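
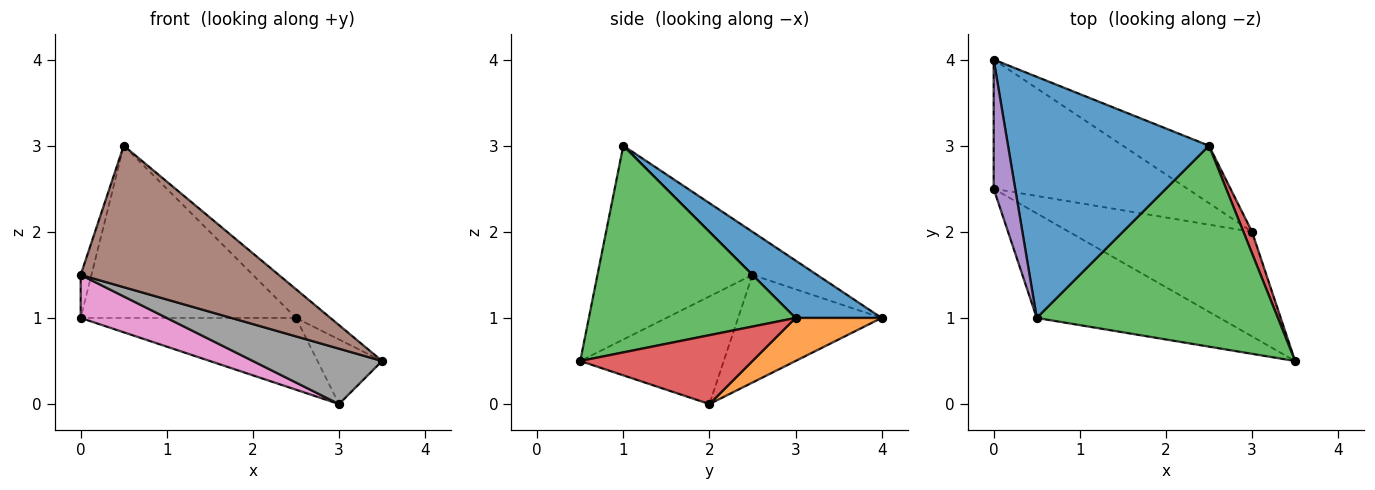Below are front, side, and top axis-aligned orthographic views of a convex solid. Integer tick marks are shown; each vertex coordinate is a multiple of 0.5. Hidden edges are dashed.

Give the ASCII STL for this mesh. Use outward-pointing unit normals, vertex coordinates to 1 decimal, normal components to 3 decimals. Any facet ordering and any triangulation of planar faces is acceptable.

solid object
 facet normal 0.226 0.566 0.793
  outer loop
   vertex 2.5 3.0 1.0
   vertex 0.0 4.0 1.0
   vertex 0.5 1.0 3.0
  endloop
 endfacet
 facet normal 0.298 0.745 -0.596
  outer loop
   vertex 2.5 3.0 1.0
   vertex 3.0 2.0 0.0
   vertex 0.0 4.0 1.0
  endloop
 endfacet
 facet normal 0.647 0.108 0.755
  outer loop
   vertex 2.5 3.0 1.0
   vertex 0.5 1.0 3.0
   vertex 3.5 0.5 0.5
  endloop
 endfacet
 facet normal 0.930 0.349 0.116
  outer loop
   vertex 2.5 3.0 1.0
   vertex 3.5 0.5 0.5
   vertex 3.0 2.0 0.0
  endloop
 endfacet
 facet normal -0.885 0.147 0.442
  outer loop
   vertex 0.0 2.5 1.5
   vertex 0.5 1.0 3.0
   vertex 0.0 4.0 1.0
  endloop
 endfacet
 facet normal -0.533 -0.681 -0.503
  outer loop
   vertex 0.0 2.5 1.5
   vertex 3.5 0.5 0.5
   vertex 0.5 1.0 3.0
  endloop
 endfacet
 facet normal -0.466 -0.280 -0.839
  outer loop
   vertex 0.0 2.5 1.5
   vertex 0.0 4.0 1.0
   vertex 3.0 2.0 0.0
  endloop
 endfacet
 facet normal -0.461 -0.415 -0.784
  outer loop
   vertex 0.0 2.5 1.5
   vertex 3.0 2.0 0.0
   vertex 3.5 0.5 0.5
  endloop
 endfacet
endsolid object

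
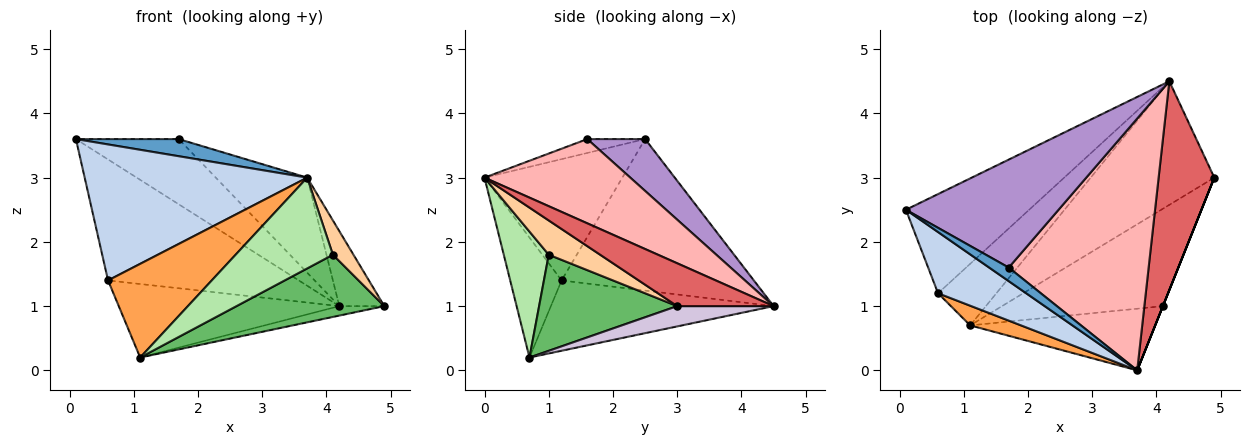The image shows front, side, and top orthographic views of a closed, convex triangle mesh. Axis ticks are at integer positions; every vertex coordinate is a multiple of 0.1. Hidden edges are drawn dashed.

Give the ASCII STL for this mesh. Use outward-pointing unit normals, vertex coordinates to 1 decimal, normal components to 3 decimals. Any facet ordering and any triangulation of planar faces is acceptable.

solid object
 facet normal -0.404 -0.717 0.568
  outer loop
   vertex 1.7 1.6 3.6
   vertex 0.1 2.5 3.6
   vertex 3.7 0.0 3.0
  endloop
 endfacet
 facet normal -0.492 -0.794 0.357
  outer loop
   vertex 0.6 1.2 1.4
   vertex 3.7 0.0 3.0
   vertex 0.1 2.5 3.6
  endloop
 endfacet
 facet normal -0.436 -0.881 0.185
  outer loop
   vertex 0.6 1.2 1.4
   vertex 1.1 0.7 0.2
   vertex 3.7 0.0 3.0
  endloop
 endfacet
 facet normal 0.928 -0.371 0.000
  outer loop
   vertex 4.1 1.0 1.8
   vertex 4.9 3.0 1.0
   vertex 3.7 0.0 3.0
  endloop
 endfacet
 facet normal 0.450 -0.481 -0.753
  outer loop
   vertex 4.1 1.0 1.8
   vertex 1.1 0.7 0.2
   vertex 4.9 3.0 1.0
  endloop
 endfacet
 facet normal 0.357 -0.773 -0.525
  outer loop
   vertex 4.1 1.0 1.8
   vertex 3.7 0.0 3.0
   vertex 1.1 0.7 0.2
  endloop
 endfacet
 facet normal 0.586 0.274 0.762
  outer loop
   vertex 4.2 4.5 1.0
   vertex 3.7 0.0 3.0
   vertex 4.9 3.0 1.0
  endloop
 endfacet
 facet normal 0.491 0.308 0.815
  outer loop
   vertex 4.2 4.5 1.0
   vertex 1.7 1.6 3.6
   vertex 3.7 0.0 3.0
  endloop
 endfacet
 facet normal 0.279 0.496 0.822
  outer loop
   vertex 4.2 4.5 1.0
   vertex 0.1 2.5 3.6
   vertex 1.7 1.6 3.6
  endloop
 endfacet
 facet normal 0.162 0.075 -0.984
  outer loop
   vertex 4.2 4.5 1.0
   vertex 4.9 3.0 1.0
   vertex 1.1 0.7 0.2
  endloop
 endfacet
 facet normal -0.615 0.610 -0.500
  outer loop
   vertex 4.2 4.5 1.0
   vertex 0.6 1.2 1.4
   vertex 0.1 2.5 3.6
  endloop
 endfacet
 facet normal -0.612 0.606 -0.508
  outer loop
   vertex 4.2 4.5 1.0
   vertex 1.1 0.7 0.2
   vertex 0.6 1.2 1.4
  endloop
 endfacet
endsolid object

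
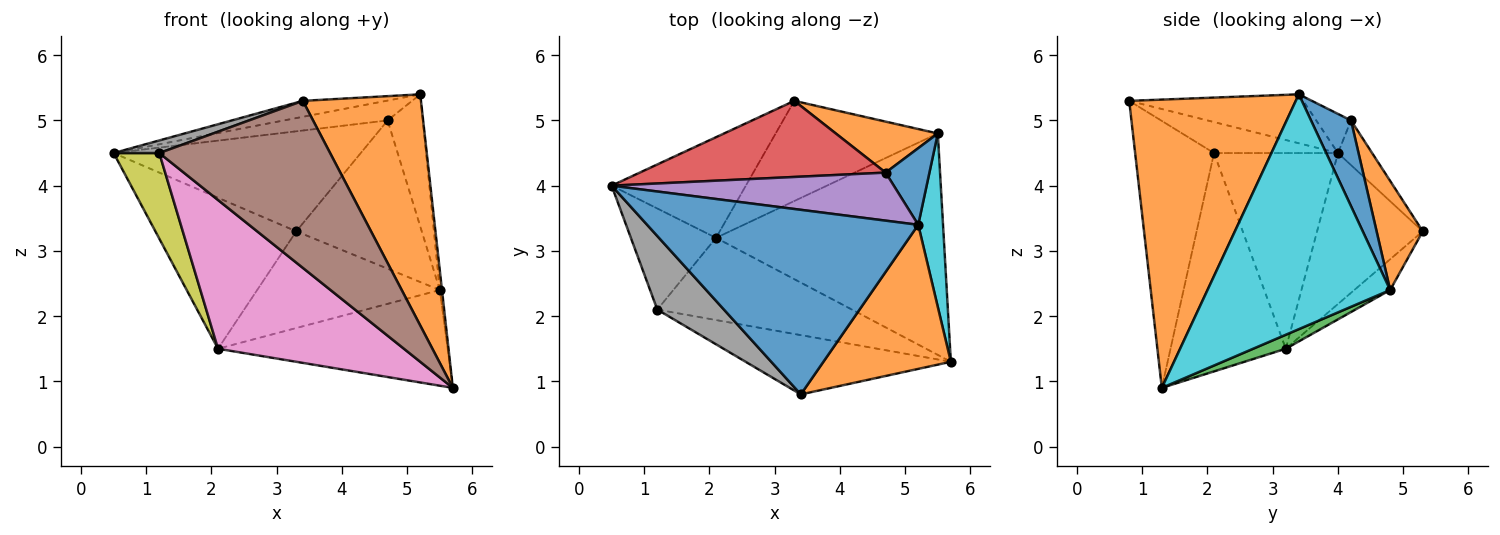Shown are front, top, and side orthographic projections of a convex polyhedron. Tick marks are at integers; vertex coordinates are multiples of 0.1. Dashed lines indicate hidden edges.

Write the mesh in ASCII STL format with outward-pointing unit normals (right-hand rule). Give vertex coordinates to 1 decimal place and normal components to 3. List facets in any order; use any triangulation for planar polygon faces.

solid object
 facet normal -0.177 0.085 0.981
  outer loop
   vertex 3.4 0.8 5.3
   vertex 5.2 3.4 5.4
   vertex 0.5 4.0 4.5
  endloop
 endfacet
 facet normal 0.767 -0.544 0.339
  outer loop
   vertex 3.4 0.8 5.3
   vertex 5.7 1.3 0.9
   vertex 5.2 3.4 5.4
  endloop
 endfacet
 facet normal -0.529 0.706 -0.471
  outer loop
   vertex 2.1 3.2 1.5
   vertex 0.5 4.0 4.5
   vertex 3.3 5.3 3.3
  endloop
 endfacet
 facet normal -0.109 0.791 0.602
  outer loop
   vertex 4.7 4.2 5.0
   vertex 3.3 5.3 3.3
   vertex 0.5 4.0 4.5
  endloop
 endfacet
 facet normal -0.127 0.379 0.917
  outer loop
   vertex 4.7 4.2 5.0
   vertex 0.5 4.0 4.5
   vertex 5.2 3.4 5.4
  endloop
 endfacet
 facet normal -0.399 -0.864 -0.307
  outer loop
   vertex 1.2 2.1 4.5
   vertex 5.7 1.3 0.9
   vertex 3.4 0.8 5.3
  endloop
 endfacet
 facet normal -0.477 -0.769 -0.425
  outer loop
   vertex 1.2 2.1 4.5
   vertex 2.1 3.2 1.5
   vertex 5.7 1.3 0.9
  endloop
 endfacet
 facet normal -0.417 -0.153 0.896
  outer loop
   vertex 1.2 2.1 4.5
   vertex 3.4 0.8 5.3
   vertex 0.5 4.0 4.5
  endloop
 endfacet
 facet normal -0.869 -0.320 -0.378
  outer loop
   vertex 1.2 2.1 4.5
   vertex 0.5 4.0 4.5
   vertex 2.1 3.2 1.5
  endloop
 endfacet
 facet normal 0.994 0.012 0.105
  outer loop
   vertex 5.5 4.8 2.4
   vertex 5.2 3.4 5.4
   vertex 5.7 1.3 0.9
  endloop
 endfacet
 facet normal 0.701 0.617 0.358
  outer loop
   vertex 5.5 4.8 2.4
   vertex 4.7 4.2 5.0
   vertex 5.2 3.4 5.4
  endloop
 endfacet
 facet normal 0.329 0.893 0.307
  outer loop
   vertex 5.5 4.8 2.4
   vertex 3.3 5.3 3.3
   vertex 4.7 4.2 5.0
  endloop
 endfacet
 facet normal 0.056 0.396 -0.917
  outer loop
   vertex 5.5 4.8 2.4
   vertex 5.7 1.3 0.9
   vertex 2.1 3.2 1.5
  endloop
 endfacet
 facet normal -0.135 0.688 -0.713
  outer loop
   vertex 5.5 4.8 2.4
   vertex 2.1 3.2 1.5
   vertex 3.3 5.3 3.3
  endloop
 endfacet
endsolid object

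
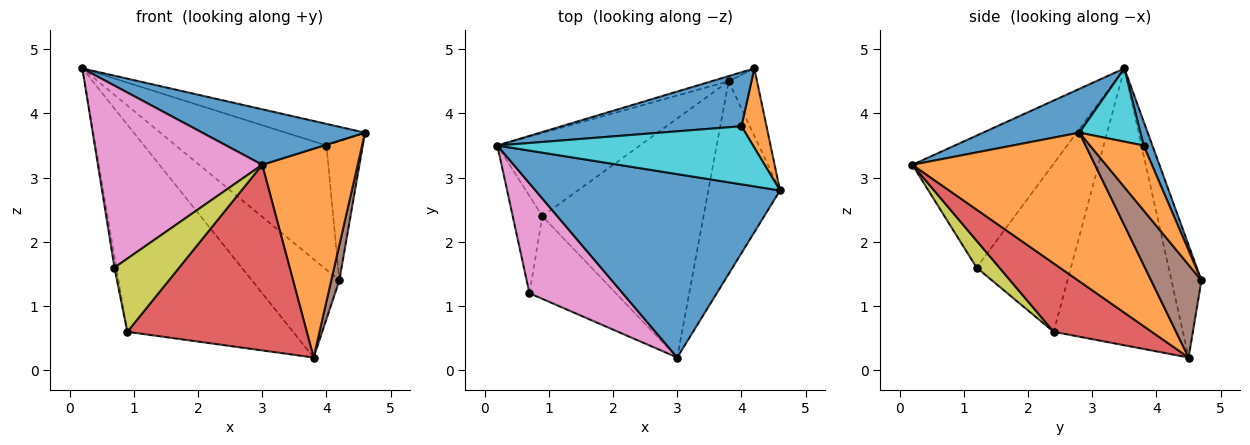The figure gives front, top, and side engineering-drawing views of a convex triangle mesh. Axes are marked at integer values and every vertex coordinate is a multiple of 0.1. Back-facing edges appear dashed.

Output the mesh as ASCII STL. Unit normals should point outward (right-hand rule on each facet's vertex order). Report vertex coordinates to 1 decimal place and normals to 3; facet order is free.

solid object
 facet normal 0.169 -0.285 0.943
  outer loop
   vertex 3.0 0.2 3.2
   vertex 4.6 2.8 3.7
   vertex 0.2 3.5 4.7
  endloop
 endfacet
 facet normal 0.815 -0.426 -0.393
  outer loop
   vertex 3.8 4.5 0.2
   vertex 4.6 2.8 3.7
   vertex 3.0 0.2 3.2
  endloop
 endfacet
 facet normal -0.586 0.752 -0.302
  outer loop
   vertex 0.9 2.4 0.6
   vertex 0.2 3.5 4.7
   vertex 3.8 4.5 0.2
  endloop
 endfacet
 facet normal 0.318 -0.582 -0.749
  outer loop
   vertex 0.9 2.4 0.6
   vertex 3.8 4.5 0.2
   vertex 3.0 0.2 3.2
  endloop
 endfacet
 facet normal -0.324 0.945 -0.049
  outer loop
   vertex 4.2 4.7 1.4
   vertex 3.8 4.5 0.2
   vertex 0.2 3.5 4.7
  endloop
 endfacet
 facet normal 0.945 -0.152 -0.290
  outer loop
   vertex 4.2 4.7 1.4
   vertex 4.6 2.8 3.7
   vertex 3.8 4.5 0.2
  endloop
 endfacet
 facet normal -0.591 -0.691 0.417
  outer loop
   vertex 0.7 1.2 1.6
   vertex 3.0 0.2 3.2
   vertex 0.2 3.5 4.7
  endloop
 endfacet
 facet normal -0.985 0.020 -0.173
  outer loop
   vertex 0.7 1.2 1.6
   vertex 0.2 3.5 4.7
   vertex 0.9 2.4 0.6
  endloop
 endfacet
 facet normal 0.227 -0.646 -0.729
  outer loop
   vertex 0.7 1.2 1.6
   vertex 0.9 2.4 0.6
   vertex 3.0 0.2 3.2
  endloop
 endfacet
 facet normal 0.259 0.337 0.905
  outer loop
   vertex 4.0 3.8 3.5
   vertex 0.2 3.5 4.7
   vertex 4.6 2.8 3.7
  endloop
 endfacet
 facet normal 0.053 0.916 0.398
  outer loop
   vertex 4.0 3.8 3.5
   vertex 4.2 4.7 1.4
   vertex 0.2 3.5 4.7
  endloop
 endfacet
 facet normal 0.789 0.534 0.304
  outer loop
   vertex 4.0 3.8 3.5
   vertex 4.6 2.8 3.7
   vertex 4.2 4.7 1.4
  endloop
 endfacet
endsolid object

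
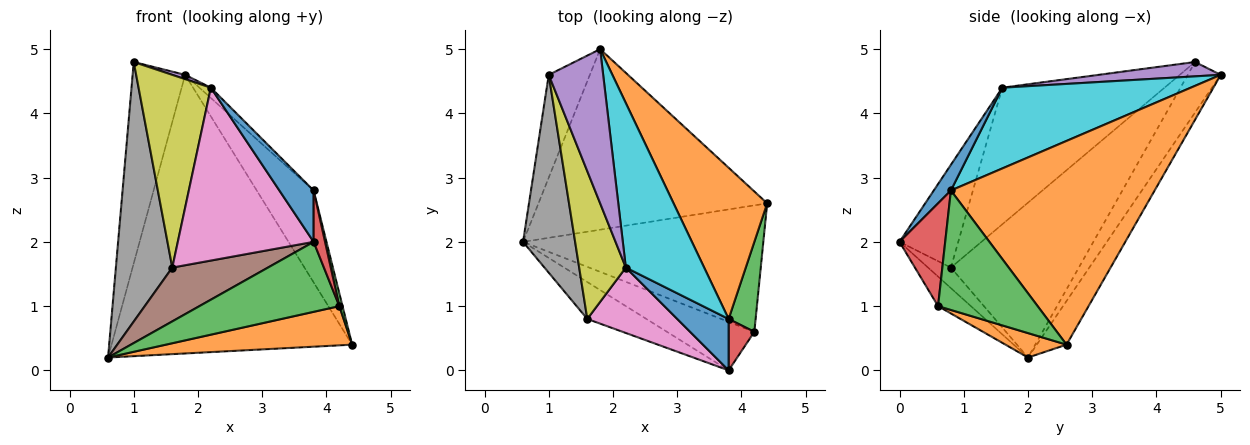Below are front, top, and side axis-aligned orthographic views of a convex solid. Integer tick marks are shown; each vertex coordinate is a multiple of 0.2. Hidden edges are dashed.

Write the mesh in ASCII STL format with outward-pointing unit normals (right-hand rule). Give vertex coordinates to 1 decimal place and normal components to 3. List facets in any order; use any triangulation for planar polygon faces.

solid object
 facet normal -0.103 0.835 -0.541
  outer loop
   vertex 1.8 5.0 4.6
   vertex 4.4 2.6 0.4
   vertex 0.6 2.0 0.2
  endloop
 endfacet
 facet normal 0.097 -0.295 -0.951
  outer loop
   vertex 4.2 0.6 1.0
   vertex 0.6 2.0 0.2
   vertex 4.4 2.6 0.4
  endloop
 endfacet
 facet normal -0.189 -0.807 -0.560
  outer loop
   vertex 4.2 0.6 1.0
   vertex 3.8 0.0 2.0
   vertex 0.6 2.0 0.2
  endloop
 endfacet
 facet normal -0.488 0.777 -0.397
  outer loop
   vertex 1.0 4.6 4.8
   vertex 1.8 5.0 4.6
   vertex 0.6 2.0 0.2
  endloop
 endfacet
 facet normal 0.255 -0.027 0.967
  outer loop
   vertex 1.0 4.6 4.8
   vertex 2.2 1.6 4.4
   vertex 1.8 5.0 4.6
  endloop
 endfacet
 facet normal -0.193 -0.809 -0.555
  outer loop
   vertex 1.6 0.8 1.6
   vertex 0.6 2.0 0.2
   vertex 3.8 0.0 2.0
  endloop
 endfacet
 facet normal -0.375 -0.867 0.328
  outer loop
   vertex 1.6 0.8 1.6
   vertex 3.8 0.0 2.0
   vertex 2.2 1.6 4.4
  endloop
 endfacet
 facet normal -0.875 -0.386 0.294
  outer loop
   vertex 1.6 0.8 1.6
   vertex 1.0 4.6 4.8
   vertex 0.6 2.0 0.2
  endloop
 endfacet
 facet normal -0.872 -0.389 0.298
  outer loop
   vertex 1.6 0.8 1.6
   vertex 2.2 1.6 4.4
   vertex 1.0 4.6 4.8
  endloop
 endfacet
 facet normal 0.717 0.043 0.695
  outer loop
   vertex 3.8 0.8 2.8
   vertex 1.8 5.0 4.6
   vertex 2.2 1.6 4.4
  endloop
 endfacet
 facet normal 0.333 -0.667 0.667
  outer loop
   vertex 3.8 0.8 2.8
   vertex 2.2 1.6 4.4
   vertex 3.8 0.0 2.0
  endloop
 endfacet
 facet normal 0.881 0.246 0.405
  outer loop
   vertex 3.8 0.8 2.8
   vertex 4.4 2.6 0.4
   vertex 1.8 5.0 4.6
  endloop
 endfacet
 facet normal 0.975 -0.031 0.220
  outer loop
   vertex 3.8 0.8 2.8
   vertex 4.2 0.6 1.0
   vertex 4.4 2.6 0.4
  endloop
 endfacet
 facet normal 0.943 -0.236 0.236
  outer loop
   vertex 3.8 0.8 2.8
   vertex 3.8 0.0 2.0
   vertex 4.2 0.6 1.0
  endloop
 endfacet
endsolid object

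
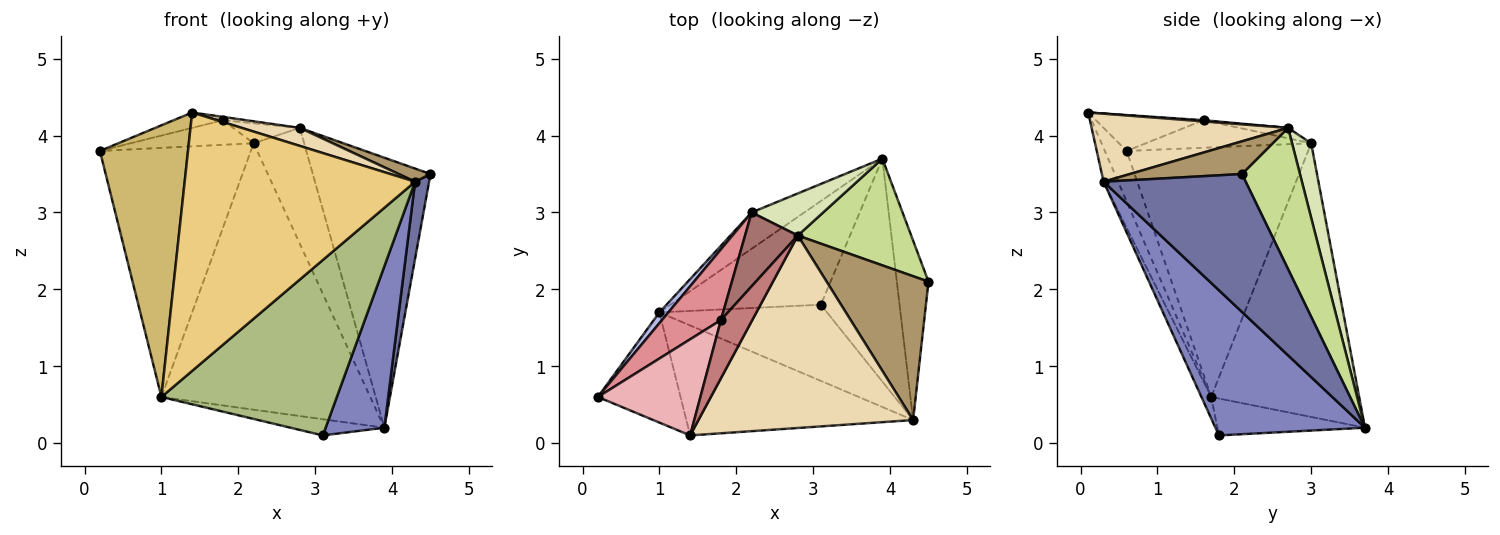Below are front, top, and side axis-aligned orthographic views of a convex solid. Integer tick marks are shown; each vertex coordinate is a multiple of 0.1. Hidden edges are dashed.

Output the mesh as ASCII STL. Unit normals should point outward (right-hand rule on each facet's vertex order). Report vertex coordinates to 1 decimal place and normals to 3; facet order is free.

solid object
 facet normal 0.970 -0.095 -0.223
  outer loop
   vertex 4.3 0.3 3.4
   vertex 3.9 3.7 0.2
   vertex 4.5 2.1 3.5
  endloop
 endfacet
 facet normal 0.831 -0.326 -0.450
  outer loop
   vertex 4.3 0.3 3.4
   vertex 3.1 1.8 0.1
   vertex 3.9 3.7 0.2
  endloop
 endfacet
 facet normal -0.236 0.150 -0.960
  outer loop
   vertex 1.0 1.7 0.6
   vertex 3.9 3.7 0.2
   vertex 3.1 1.8 0.1
  endloop
 endfacet
 facet normal -0.768 0.639 0.028
  outer loop
   vertex 1.0 1.7 0.6
   vertex 0.2 0.6 3.8
   vertex 2.2 3.0 3.9
  endloop
 endfacet
 facet normal -0.575 0.811 -0.111
  outer loop
   vertex 1.0 1.7 0.6
   vertex 2.2 3.0 3.9
   vertex 3.9 3.7 0.2
  endloop
 endfacet
 facet normal -0.051 -0.916 -0.398
  outer loop
   vertex 1.0 1.7 0.6
   vertex 3.1 1.8 0.1
   vertex 4.3 0.3 3.4
  endloop
 endfacet
 facet normal 0.416 0.846 0.334
  outer loop
   vertex 2.8 2.7 4.1
   vertex 4.5 2.1 3.5
   vertex 3.9 3.7 0.2
  endloop
 endfacet
 facet normal 0.335 0.885 0.322
  outer loop
   vertex 2.8 2.7 4.1
   vertex 3.9 3.7 0.2
   vertex 2.2 3.0 3.9
  endloop
 endfacet
 facet normal 0.304 -0.087 0.949
  outer loop
   vertex 2.8 2.7 4.1
   vertex 4.3 0.3 3.4
   vertex 4.5 2.1 3.5
  endloop
 endfacet
 facet normal -0.224 -0.903 -0.366
  outer loop
   vertex 1.4 0.1 4.3
   vertex 0.2 0.6 3.8
   vertex 1.0 1.7 0.6
  endloop
 endfacet
 facet normal -0.058 -0.919 -0.391
  outer loop
   vertex 1.4 0.1 4.3
   vertex 1.0 1.7 0.6
   vertex 4.3 0.3 3.4
  endloop
 endfacet
 facet normal 0.301 -0.089 0.950
  outer loop
   vertex 1.4 0.1 4.3
   vertex 4.3 0.3 3.4
   vertex 2.8 2.7 4.1
  endloop
 endfacet
 facet normal -0.188 0.257 0.948
  outer loop
   vertex 1.8 1.6 4.2
   vertex 2.8 2.7 4.1
   vertex 2.2 3.0 3.9
  endloop
 endfacet
 facet normal 0.038 0.056 0.998
  outer loop
   vertex 1.8 1.6 4.2
   vertex 1.4 0.1 4.3
   vertex 2.8 2.7 4.1
  endloop
 endfacet
 facet normal -0.404 0.301 0.864
  outer loop
   vertex 1.8 1.6 4.2
   vertex 2.2 3.0 3.9
   vertex 0.2 0.6 3.8
  endloop
 endfacet
 facet normal -0.327 0.149 0.933
  outer loop
   vertex 1.8 1.6 4.2
   vertex 0.2 0.6 3.8
   vertex 1.4 0.1 4.3
  endloop
 endfacet
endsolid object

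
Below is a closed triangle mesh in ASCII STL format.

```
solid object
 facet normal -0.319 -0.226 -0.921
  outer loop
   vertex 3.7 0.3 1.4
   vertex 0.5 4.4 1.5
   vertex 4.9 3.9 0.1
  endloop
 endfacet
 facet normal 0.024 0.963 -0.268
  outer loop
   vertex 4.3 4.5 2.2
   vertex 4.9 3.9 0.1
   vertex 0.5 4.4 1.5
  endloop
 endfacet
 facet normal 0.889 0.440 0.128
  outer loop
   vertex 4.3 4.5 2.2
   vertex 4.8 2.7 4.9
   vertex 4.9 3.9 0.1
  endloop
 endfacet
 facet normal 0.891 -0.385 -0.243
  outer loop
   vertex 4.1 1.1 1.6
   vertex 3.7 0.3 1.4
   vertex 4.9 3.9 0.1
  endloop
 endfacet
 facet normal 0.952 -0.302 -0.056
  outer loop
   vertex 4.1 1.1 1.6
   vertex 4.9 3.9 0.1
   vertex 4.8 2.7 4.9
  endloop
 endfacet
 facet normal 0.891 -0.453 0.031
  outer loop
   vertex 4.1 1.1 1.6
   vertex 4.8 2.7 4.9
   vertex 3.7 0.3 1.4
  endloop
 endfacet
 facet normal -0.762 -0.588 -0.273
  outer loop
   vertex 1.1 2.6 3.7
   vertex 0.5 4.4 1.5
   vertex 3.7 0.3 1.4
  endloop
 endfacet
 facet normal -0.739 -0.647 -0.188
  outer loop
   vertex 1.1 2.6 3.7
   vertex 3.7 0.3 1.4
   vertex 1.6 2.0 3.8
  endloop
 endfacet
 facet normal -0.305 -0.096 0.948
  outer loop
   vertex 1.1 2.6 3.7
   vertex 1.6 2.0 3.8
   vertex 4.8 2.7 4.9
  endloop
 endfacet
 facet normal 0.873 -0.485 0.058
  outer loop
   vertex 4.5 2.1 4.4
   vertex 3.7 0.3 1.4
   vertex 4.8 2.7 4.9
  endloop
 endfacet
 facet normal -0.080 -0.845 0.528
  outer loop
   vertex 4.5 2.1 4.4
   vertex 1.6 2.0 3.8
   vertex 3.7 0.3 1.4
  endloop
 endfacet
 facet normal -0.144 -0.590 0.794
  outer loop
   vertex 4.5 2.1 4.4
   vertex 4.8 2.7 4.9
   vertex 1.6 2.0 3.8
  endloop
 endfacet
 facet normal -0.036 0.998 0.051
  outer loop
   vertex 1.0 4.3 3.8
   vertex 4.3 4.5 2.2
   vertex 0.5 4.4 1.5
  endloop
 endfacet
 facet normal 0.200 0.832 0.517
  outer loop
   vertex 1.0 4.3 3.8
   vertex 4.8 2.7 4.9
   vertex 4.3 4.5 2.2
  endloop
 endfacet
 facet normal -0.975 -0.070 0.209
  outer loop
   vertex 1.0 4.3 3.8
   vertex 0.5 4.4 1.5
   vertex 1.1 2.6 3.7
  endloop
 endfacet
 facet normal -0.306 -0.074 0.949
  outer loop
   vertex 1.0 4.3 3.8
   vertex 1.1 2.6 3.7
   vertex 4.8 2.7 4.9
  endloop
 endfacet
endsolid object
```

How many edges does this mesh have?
24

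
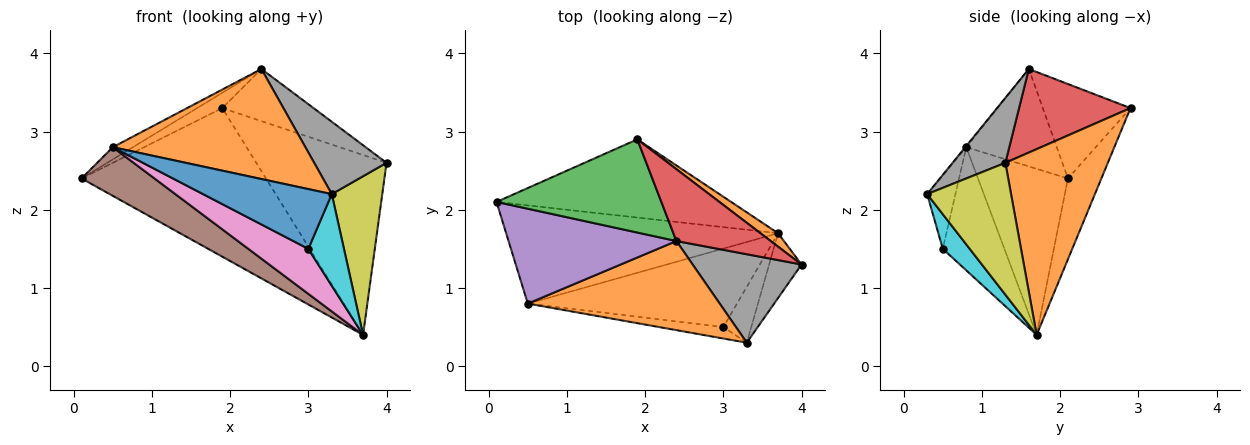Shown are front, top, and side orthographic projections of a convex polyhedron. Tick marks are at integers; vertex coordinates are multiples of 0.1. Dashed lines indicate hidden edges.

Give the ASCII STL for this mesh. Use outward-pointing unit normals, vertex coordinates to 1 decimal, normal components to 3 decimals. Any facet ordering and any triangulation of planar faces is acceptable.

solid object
 facet normal -0.158 0.874 -0.460
  outer loop
   vertex 3.7 1.7 0.4
   vertex 0.1 2.1 2.4
   vertex 1.9 2.9 3.3
  endloop
 endfacet
 facet normal 0.617 0.785 0.058
  outer loop
   vertex 3.7 1.7 0.4
   vertex 1.9 2.9 3.3
   vertex 4.0 1.3 2.6
  endloop
 endfacet
 facet normal -0.492 0.141 0.859
  outer loop
   vertex 2.4 1.6 3.8
   vertex 1.9 2.9 3.3
   vertex 0.1 2.1 2.4
  endloop
 endfacet
 facet normal 0.583 0.477 0.658
  outer loop
   vertex 2.4 1.6 3.8
   vertex 4.0 1.3 2.6
   vertex 1.9 2.9 3.3
  endloop
 endfacet
 facet normal -0.499 0.111 0.859
  outer loop
   vertex 0.5 0.8 2.8
   vertex 2.4 1.6 3.8
   vertex 0.1 2.1 2.4
  endloop
 endfacet
 facet normal -0.480 -0.390 -0.786
  outer loop
   vertex 0.5 0.8 2.8
   vertex 0.1 2.1 2.4
   vertex 3.7 1.7 0.4
  endloop
 endfacet
 facet normal -0.455 -0.443 -0.773
  outer loop
   vertex 0.5 0.8 2.8
   vertex 3.7 1.7 0.4
   vertex 3.0 0.5 1.5
  endloop
 endfacet
 facet normal 0.419 -0.575 0.703
  outer loop
   vertex 3.3 0.3 2.2
   vertex 4.0 1.3 2.6
   vertex 2.4 1.6 3.8
  endloop
 endfacet
 facet normal 0.838 -0.504 -0.206
  outer loop
   vertex 3.3 0.3 2.2
   vertex 3.7 1.7 0.4
   vertex 4.0 1.3 2.6
  endloop
 endfacet
 facet normal 0.542 -0.717 -0.437
  outer loop
   vertex 3.3 0.3 2.2
   vertex 3.0 0.5 1.5
   vertex 3.7 1.7 0.4
  endloop
 endfacet
 facet normal -0.211 -0.960 -0.184
  outer loop
   vertex 3.3 0.3 2.2
   vertex 0.5 0.8 2.8
   vertex 3.0 0.5 1.5
  endloop
 endfacet
 facet normal -0.004 -0.777 0.629
  outer loop
   vertex 3.3 0.3 2.2
   vertex 2.4 1.6 3.8
   vertex 0.5 0.8 2.8
  endloop
 endfacet
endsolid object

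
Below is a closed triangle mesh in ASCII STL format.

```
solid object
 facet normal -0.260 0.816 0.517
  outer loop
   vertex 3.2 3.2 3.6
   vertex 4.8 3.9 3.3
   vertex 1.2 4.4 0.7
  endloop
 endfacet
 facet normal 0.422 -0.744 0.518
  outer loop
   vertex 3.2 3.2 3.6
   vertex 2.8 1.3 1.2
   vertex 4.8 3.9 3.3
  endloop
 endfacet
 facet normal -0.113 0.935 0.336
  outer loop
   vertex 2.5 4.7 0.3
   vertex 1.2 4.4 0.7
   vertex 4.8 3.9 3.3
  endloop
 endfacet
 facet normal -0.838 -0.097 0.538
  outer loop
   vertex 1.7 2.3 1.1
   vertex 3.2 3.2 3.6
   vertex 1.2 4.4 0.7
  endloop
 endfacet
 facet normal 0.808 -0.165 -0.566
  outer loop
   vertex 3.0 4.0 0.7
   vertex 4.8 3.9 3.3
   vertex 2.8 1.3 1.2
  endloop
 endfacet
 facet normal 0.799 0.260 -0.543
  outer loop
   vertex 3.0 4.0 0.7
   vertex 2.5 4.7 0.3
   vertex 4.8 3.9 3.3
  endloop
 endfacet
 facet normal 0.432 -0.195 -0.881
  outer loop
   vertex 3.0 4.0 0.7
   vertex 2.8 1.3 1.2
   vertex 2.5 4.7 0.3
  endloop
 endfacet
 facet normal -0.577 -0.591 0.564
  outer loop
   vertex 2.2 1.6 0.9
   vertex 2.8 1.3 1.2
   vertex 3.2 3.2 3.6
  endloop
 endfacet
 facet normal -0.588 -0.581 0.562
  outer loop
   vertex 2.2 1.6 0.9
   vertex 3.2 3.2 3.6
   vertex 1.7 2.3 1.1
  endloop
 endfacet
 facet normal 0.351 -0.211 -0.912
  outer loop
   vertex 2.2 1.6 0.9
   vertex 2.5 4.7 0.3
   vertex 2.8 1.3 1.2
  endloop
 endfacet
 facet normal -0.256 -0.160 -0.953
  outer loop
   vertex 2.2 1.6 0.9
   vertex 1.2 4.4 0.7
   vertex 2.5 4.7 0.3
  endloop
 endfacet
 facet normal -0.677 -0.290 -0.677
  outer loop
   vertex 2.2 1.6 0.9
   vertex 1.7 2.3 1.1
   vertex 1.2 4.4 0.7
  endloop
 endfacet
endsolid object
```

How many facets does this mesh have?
12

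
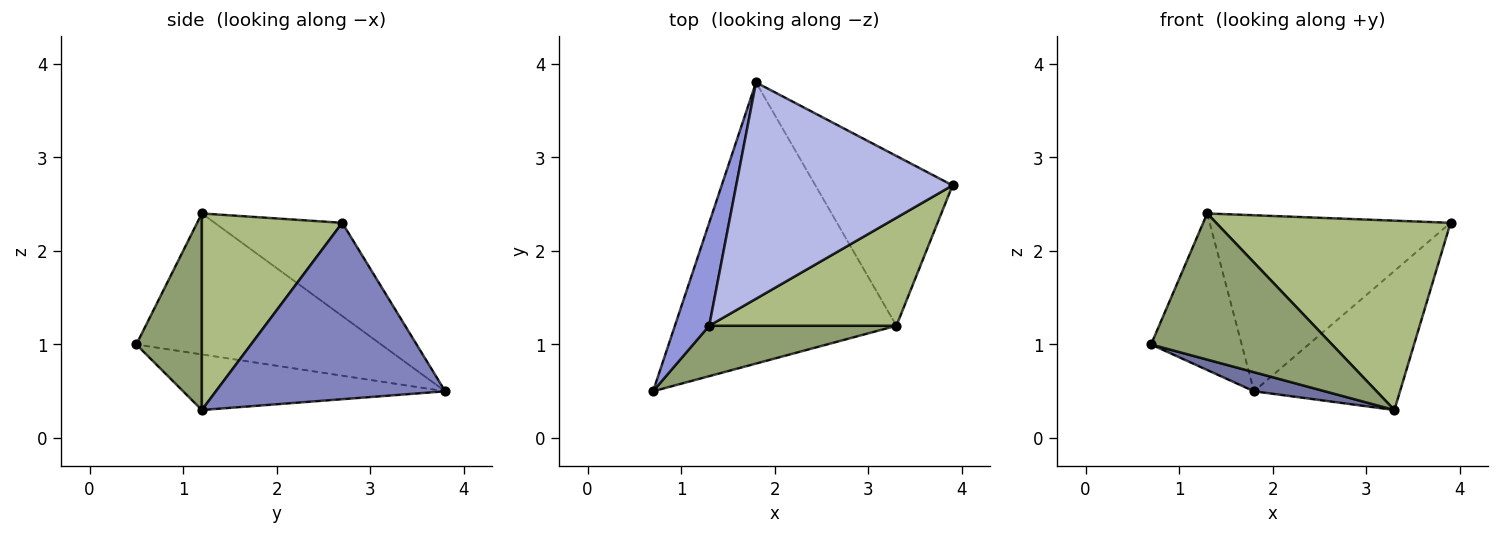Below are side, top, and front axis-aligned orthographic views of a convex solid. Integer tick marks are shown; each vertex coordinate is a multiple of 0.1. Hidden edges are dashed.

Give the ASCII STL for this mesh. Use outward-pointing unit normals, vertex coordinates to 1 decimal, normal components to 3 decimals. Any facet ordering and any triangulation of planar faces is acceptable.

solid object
 facet normal -0.243 -0.066 -0.968
  outer loop
   vertex 3.3 1.2 0.3
   vertex 0.7 0.5 1.0
   vertex 1.8 3.8 0.5
  endloop
 endfacet
 facet normal 0.705 0.449 -0.548
  outer loop
   vertex 3.3 1.2 0.3
   vertex 1.8 3.8 0.5
   vertex 3.9 2.7 2.3
  endloop
 endfacet
 facet normal -0.914 0.338 0.223
  outer loop
   vertex 1.3 1.2 2.4
   vertex 1.8 3.8 0.5
   vertex 0.7 0.5 1.0
  endloop
 endfacet
 facet normal -0.317 0.599 0.736
  outer loop
   vertex 1.3 1.2 2.4
   vertex 3.9 2.7 2.3
   vertex 1.8 3.8 0.5
  endloop
 endfacet
 facet normal 0.324 -0.894 0.308
  outer loop
   vertex 1.3 1.2 2.4
   vertex 0.7 0.5 1.0
   vertex 3.3 1.2 0.3
  endloop
 endfacet
 facet normal 0.461 -0.771 0.440
  outer loop
   vertex 1.3 1.2 2.4
   vertex 3.3 1.2 0.3
   vertex 3.9 2.7 2.3
  endloop
 endfacet
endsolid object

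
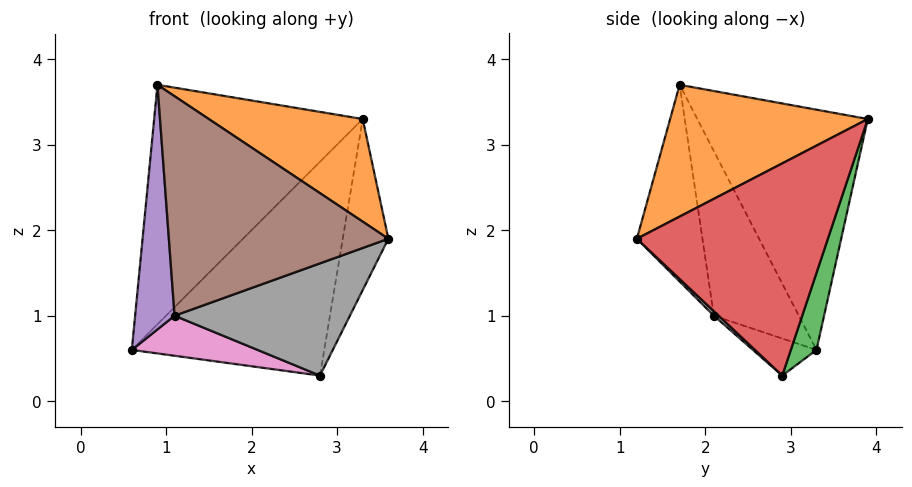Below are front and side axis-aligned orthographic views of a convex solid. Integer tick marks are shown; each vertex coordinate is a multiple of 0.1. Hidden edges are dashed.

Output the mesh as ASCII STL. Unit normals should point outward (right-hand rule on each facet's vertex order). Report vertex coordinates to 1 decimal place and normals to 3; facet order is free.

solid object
 facet normal -0.575 0.703 0.419
  outer loop
   vertex 0.9 1.7 3.7
   vertex 3.3 3.9 3.3
   vertex 0.6 3.3 0.6
  endloop
 endfacet
 facet normal 0.469 -0.365 0.804
  outer loop
   vertex 0.9 1.7 3.7
   vertex 3.6 1.2 1.9
   vertex 3.3 3.9 3.3
  endloop
 endfacet
 facet normal 0.125 0.935 -0.332
  outer loop
   vertex 2.8 2.9 0.3
   vertex 0.6 3.3 0.6
   vertex 3.3 3.9 3.3
  endloop
 endfacet
 facet normal 0.946 0.226 -0.233
  outer loop
   vertex 2.8 2.9 0.3
   vertex 3.3 3.9 3.3
   vertex 3.6 1.2 1.9
  endloop
 endfacet
 facet normal -0.899 -0.418 -0.128
  outer loop
   vertex 1.1 2.1 1.0
   vertex 0.9 1.7 3.7
   vertex 0.6 3.3 0.6
  endloop
 endfacet
 facet normal -0.282 -0.946 -0.161
  outer loop
   vertex 1.1 2.1 1.0
   vertex 3.6 1.2 1.9
   vertex 0.9 1.7 3.7
  endloop
 endfacet
 facet normal -0.193 -0.382 -0.904
  outer loop
   vertex 1.1 2.1 1.0
   vertex 0.6 3.3 0.6
   vertex 2.8 2.9 0.3
  endloop
 endfacet
 facet normal 0.019 -0.681 -0.732
  outer loop
   vertex 1.1 2.1 1.0
   vertex 2.8 2.9 0.3
   vertex 3.6 1.2 1.9
  endloop
 endfacet
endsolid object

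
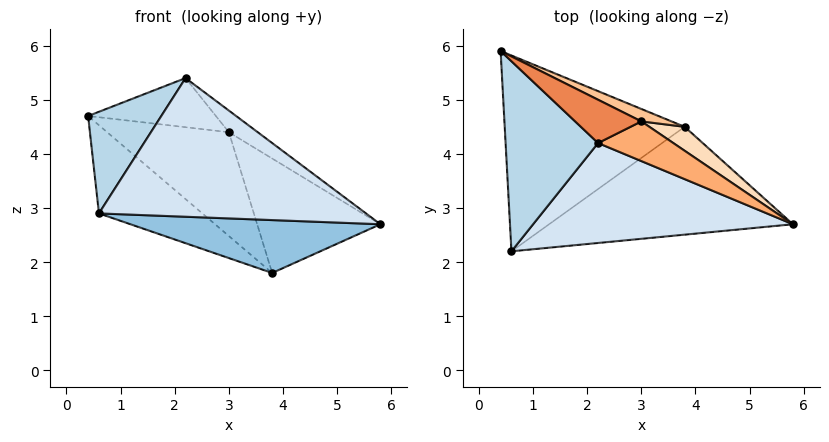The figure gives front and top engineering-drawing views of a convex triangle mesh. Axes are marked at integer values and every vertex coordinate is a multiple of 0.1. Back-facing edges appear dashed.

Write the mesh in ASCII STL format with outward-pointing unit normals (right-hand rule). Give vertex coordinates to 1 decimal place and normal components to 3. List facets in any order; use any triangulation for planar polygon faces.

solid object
 facet normal -0.520 0.351 -0.779
  outer loop
   vertex 3.8 4.5 1.8
   vertex 0.6 2.2 2.9
   vertex 0.4 5.9 4.7
  endloop
 endfacet
 facet normal 0.008 -0.440 -0.898
  outer loop
   vertex 3.8 4.5 1.8
   vertex 5.8 2.7 2.7
   vertex 0.6 2.2 2.9
  endloop
 endfacet
 facet normal -0.619 -0.370 0.693
  outer loop
   vertex 2.2 4.2 5.4
   vertex 0.4 5.9 4.7
   vertex 0.6 2.2 2.9
  endloop
 endfacet
 facet normal 0.100 -0.807 0.582
  outer loop
   vertex 2.2 4.2 5.4
   vertex 0.6 2.2 2.9
   vertex 5.8 2.7 2.7
  endloop
 endfacet
 facet normal 0.411 0.684 0.603
  outer loop
   vertex 3.0 4.6 4.4
   vertex 0.4 5.9 4.7
   vertex 2.2 4.2 5.4
  endloop
 endfacet
 facet normal 0.651 0.363 0.666
  outer loop
   vertex 3.0 4.6 4.4
   vertex 2.2 4.2 5.4
   vertex 5.8 2.7 2.7
  endloop
 endfacet
 facet normal 0.454 0.884 0.106
  outer loop
   vertex 3.0 4.6 4.4
   vertex 3.8 4.5 1.8
   vertex 0.4 5.9 4.7
  endloop
 endfacet
 facet normal 0.619 0.769 0.161
  outer loop
   vertex 3.0 4.6 4.4
   vertex 5.8 2.7 2.7
   vertex 3.8 4.5 1.8
  endloop
 endfacet
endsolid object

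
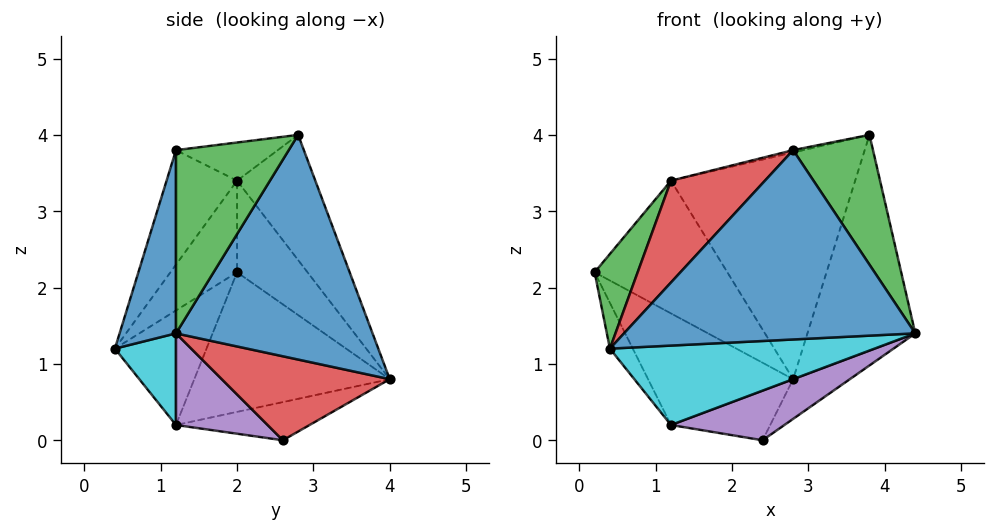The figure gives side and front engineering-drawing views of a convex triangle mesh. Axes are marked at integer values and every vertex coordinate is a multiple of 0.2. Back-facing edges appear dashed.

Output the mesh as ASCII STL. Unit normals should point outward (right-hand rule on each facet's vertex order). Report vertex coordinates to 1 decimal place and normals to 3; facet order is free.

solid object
 facet normal 0.873 0.479 -0.093
  outer loop
   vertex 3.8 2.8 4.0
   vertex 4.4 1.2 1.4
   vertex 2.8 4.0 0.8
  endloop
 endfacet
 facet normal -0.676 0.502 -0.539
  outer loop
   vertex 1.2 1.2 0.2
   vertex 0.2 2.0 2.2
   vertex 2.8 4.0 0.8
  endloop
 endfacet
 facet normal 0.717 -0.508 0.478
  outer loop
   vertex 2.8 1.2 3.8
   vertex 4.4 1.2 1.4
   vertex 3.8 2.8 4.0
  endloop
 endfacet
 facet normal 0.659 0.222 -0.719
  outer loop
   vertex 2.4 2.6 0.0
   vertex 2.8 4.0 0.8
   vertex 4.4 1.2 1.4
  endloop
 endfacet
 facet normal 0.322 -0.399 -0.859
  outer loop
   vertex 2.4 2.6 0.0
   vertex 4.4 1.2 1.4
   vertex 1.2 1.2 0.2
  endloop
 endfacet
 facet normal -0.675 0.502 -0.540
  outer loop
   vertex 2.4 2.6 0.0
   vertex 1.2 1.2 0.2
   vertex 2.8 4.0 0.8
  endloop
 endfacet
 facet normal -0.232 0.023 0.973
  outer loop
   vertex 1.2 2.0 3.4
   vertex 2.8 1.2 3.8
   vertex 3.8 2.8 4.0
  endloop
 endfacet
 facet normal -0.437 0.823 0.364
  outer loop
   vertex 1.2 2.0 3.4
   vertex 2.8 4.0 0.8
   vertex 0.2 2.0 2.2
  endloop
 endfacet
 facet normal -0.354 0.834 0.423
  outer loop
   vertex 1.2 2.0 3.4
   vertex 3.8 2.8 4.0
   vertex 2.8 4.0 0.8
  endloop
 endfacet
 facet normal 0.193 -0.836 -0.514
  outer loop
   vertex 0.4 0.4 1.2
   vertex 1.2 1.2 0.2
   vertex 4.4 1.2 1.4
  endloop
 endfacet
 facet normal 0.189 -0.974 0.126
  outer loop
   vertex 0.4 0.4 1.2
   vertex 4.4 1.2 1.4
   vertex 2.8 1.2 3.8
  endloop
 endfacet
 facet normal -0.838 0.210 -0.503
  outer loop
   vertex 0.4 0.4 1.2
   vertex 0.2 2.0 2.2
   vertex 1.2 1.2 0.2
  endloop
 endfacet
 facet normal -0.688 -0.444 0.573
  outer loop
   vertex 0.4 0.4 1.2
   vertex 1.2 2.0 3.4
   vertex 0.2 2.0 2.2
  endloop
 endfacet
 facet normal -0.469 -0.625 0.625
  outer loop
   vertex 0.4 0.4 1.2
   vertex 2.8 1.2 3.8
   vertex 1.2 2.0 3.4
  endloop
 endfacet
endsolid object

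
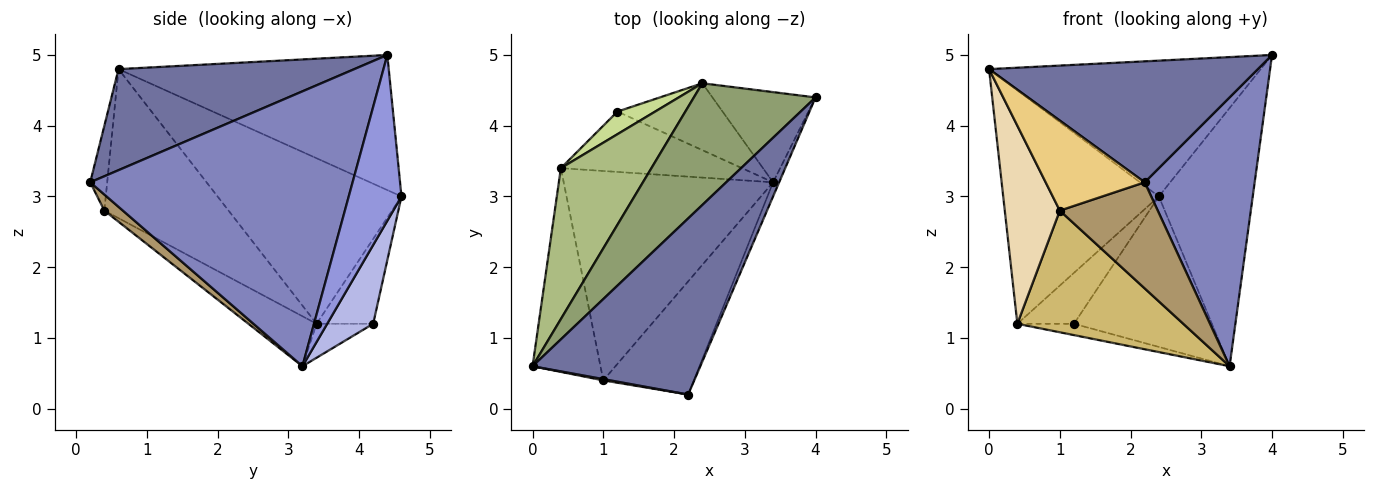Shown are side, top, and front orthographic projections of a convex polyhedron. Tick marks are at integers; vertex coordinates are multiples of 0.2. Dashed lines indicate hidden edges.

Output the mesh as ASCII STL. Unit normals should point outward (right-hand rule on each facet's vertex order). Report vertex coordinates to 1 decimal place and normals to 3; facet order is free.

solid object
 facet normal 0.445 -0.507 0.738
  outer loop
   vertex 2.2 0.2 3.2
   vertex 4.0 4.4 5.0
   vertex 0.0 0.6 4.8
  endloop
 endfacet
 facet normal 0.922 -0.386 -0.020
  outer loop
   vertex 3.4 3.2 0.6
   vertex 4.0 4.4 5.0
   vertex 2.2 0.2 3.2
  endloop
 endfacet
 facet normal 0.468 0.834 -0.291
  outer loop
   vertex 2.4 4.6 3.0
   vertex 4.0 4.4 5.0
   vertex 3.4 3.2 0.6
  endloop
 endfacet
 facet normal 0.291 0.874 -0.389
  outer loop
   vertex 2.4 4.6 3.0
   vertex 3.4 3.2 0.6
   vertex 1.2 4.2 1.2
  endloop
 endfacet
 facet normal -0.595 0.598 0.536
  outer loop
   vertex 2.4 4.6 3.0
   vertex 0.0 0.6 4.8
   vertex 4.0 4.4 5.0
  endloop
 endfacet
 facet normal -0.704 0.596 0.385
  outer loop
   vertex 0.4 3.4 1.2
   vertex 0.0 0.6 4.8
   vertex 2.4 4.6 3.0
  endloop
 endfacet
 facet normal -0.675 0.675 0.300
  outer loop
   vertex 0.4 3.4 1.2
   vertex 2.4 4.6 3.0
   vertex 1.2 4.2 1.2
  endloop
 endfacet
 facet normal -0.181 0.181 -0.967
  outer loop
   vertex 0.4 3.4 1.2
   vertex 1.2 4.2 1.2
   vertex 3.4 3.2 0.6
  endloop
 endfacet
 facet normal 0.128 -0.678 -0.724
  outer loop
   vertex 1.0 0.4 2.8
   vertex 3.4 3.2 0.6
   vertex 2.2 0.2 3.2
  endloop
 endfacet
 facet normal -0.202 -0.492 -0.847
  outer loop
   vertex 1.0 0.4 2.8
   vertex 0.4 3.4 1.2
   vertex 3.4 3.2 0.6
  endloop
 endfacet
 facet normal -0.169 -0.986 0.014
  outer loop
   vertex 1.0 0.4 2.8
   vertex 2.2 0.2 3.2
   vertex 0.0 0.6 4.8
  endloop
 endfacet
 facet normal -0.844 -0.374 -0.385
  outer loop
   vertex 1.0 0.4 2.8
   vertex 0.0 0.6 4.8
   vertex 0.4 3.4 1.2
  endloop
 endfacet
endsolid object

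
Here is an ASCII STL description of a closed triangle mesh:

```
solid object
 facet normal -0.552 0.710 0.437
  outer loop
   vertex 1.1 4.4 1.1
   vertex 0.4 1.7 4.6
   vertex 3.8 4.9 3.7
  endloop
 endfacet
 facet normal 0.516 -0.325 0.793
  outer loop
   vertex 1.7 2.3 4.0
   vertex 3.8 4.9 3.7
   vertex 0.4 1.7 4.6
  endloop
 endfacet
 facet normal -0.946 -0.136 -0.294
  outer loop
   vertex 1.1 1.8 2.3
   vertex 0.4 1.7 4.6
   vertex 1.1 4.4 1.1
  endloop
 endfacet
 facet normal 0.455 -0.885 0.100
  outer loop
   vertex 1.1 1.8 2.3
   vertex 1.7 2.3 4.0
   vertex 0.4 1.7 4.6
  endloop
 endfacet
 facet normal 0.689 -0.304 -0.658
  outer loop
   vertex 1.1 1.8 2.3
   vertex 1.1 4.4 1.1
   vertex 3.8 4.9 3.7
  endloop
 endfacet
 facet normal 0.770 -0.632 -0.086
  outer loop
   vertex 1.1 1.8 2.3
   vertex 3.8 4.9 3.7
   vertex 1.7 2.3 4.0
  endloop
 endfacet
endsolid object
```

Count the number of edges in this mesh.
9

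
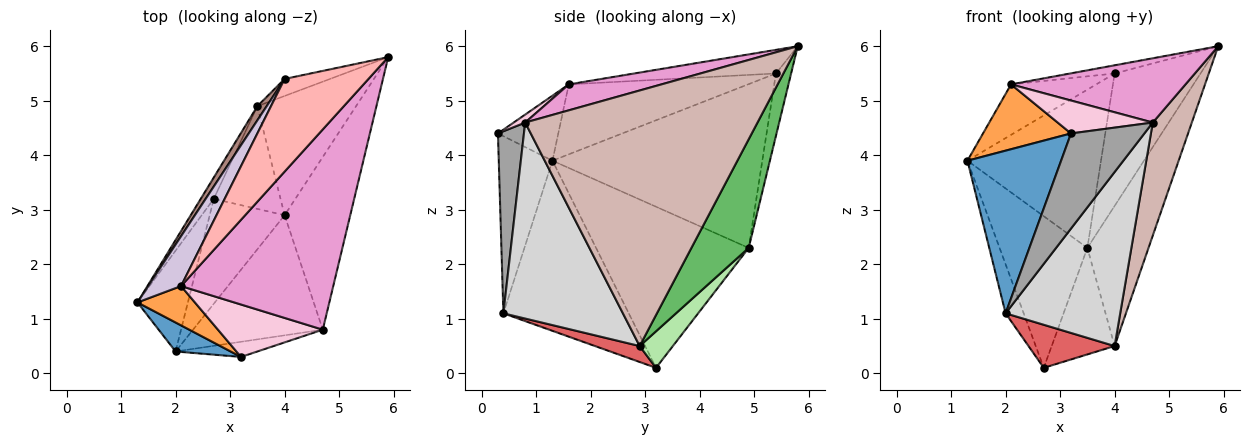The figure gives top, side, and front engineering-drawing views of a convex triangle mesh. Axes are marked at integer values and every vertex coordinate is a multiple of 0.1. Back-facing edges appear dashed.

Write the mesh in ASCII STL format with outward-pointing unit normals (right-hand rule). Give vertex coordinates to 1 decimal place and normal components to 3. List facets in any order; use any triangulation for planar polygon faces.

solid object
 facet normal -0.491 -0.857 0.153
  outer loop
   vertex 2.0 0.4 1.1
   vertex 3.2 0.3 4.4
   vertex 1.3 1.3 3.9
  endloop
 endfacet
 facet normal -0.950 0.137 -0.281
  outer loop
   vertex 2.0 0.4 1.1
   vertex 1.3 1.3 3.9
   vertex 2.7 3.2 0.1
  endloop
 endfacet
 facet normal -0.506 -0.738 0.447
  outer loop
   vertex 2.1 1.6 5.3
   vertex 1.3 1.3 3.9
   vertex 3.2 0.3 4.4
  endloop
 endfacet
 facet normal -0.865 0.497 -0.070
  outer loop
   vertex 3.5 4.9 2.3
   vertex 2.7 3.2 0.1
   vertex 1.3 1.3 3.9
  endloop
 endfacet
 facet normal 0.581 0.620 -0.528
  outer loop
   vertex 4.0 2.9 0.5
   vertex 3.5 4.9 2.3
   vertex 5.9 5.8 6.0
  endloop
 endfacet
 facet normal 0.355 0.673 -0.649
  outer loop
   vertex 4.0 2.9 0.5
   vertex 2.7 3.2 0.1
   vertex 3.5 4.9 2.3
  endloop
 endfacet
 facet normal 0.193 -0.372 -0.908
  outer loop
   vertex 4.0 2.9 0.5
   vertex 2.0 0.4 1.1
   vertex 2.7 3.2 0.1
  endloop
 endfacet
 facet normal -0.270 0.085 0.959
  outer loop
   vertex 4.0 5.4 5.5
   vertex 2.1 1.6 5.3
   vertex 5.9 5.8 6.0
  endloop
 endfacet
 facet normal -0.173 0.977 -0.126
  outer loop
   vertex 4.0 5.4 5.5
   vertex 5.9 5.8 6.0
   vertex 3.5 4.9 2.3
  endloop
 endfacet
 facet normal -0.831 0.395 0.390
  outer loop
   vertex 4.0 5.4 5.5
   vertex 1.3 1.3 3.9
   vertex 2.1 1.6 5.3
  endloop
 endfacet
 facet normal -0.843 0.536 0.048
  outer loop
   vertex 4.0 5.4 5.5
   vertex 3.5 4.9 2.3
   vertex 1.3 1.3 3.9
  endloop
 endfacet
 facet normal 0.956 -0.161 -0.246
  outer loop
   vertex 4.7 0.8 4.6
   vertex 4.0 2.9 0.5
   vertex 5.9 5.8 6.0
  endloop
 endfacet
 facet normal 0.160 -0.302 0.940
  outer loop
   vertex 4.7 0.8 4.6
   vertex 5.9 5.8 6.0
   vertex 2.1 1.6 5.3
  endloop
 endfacet
 facet normal 0.064 -0.531 0.845
  outer loop
   vertex 4.7 0.8 4.6
   vertex 2.1 1.6 5.3
   vertex 3.2 0.3 4.4
  endloop
 endfacet
 facet normal 0.330 -0.932 -0.148
  outer loop
   vertex 4.7 0.8 4.6
   vertex 3.2 0.3 4.4
   vertex 2.0 0.4 1.1
  endloop
 endfacet
 facet normal 0.651 -0.624 -0.431
  outer loop
   vertex 4.7 0.8 4.6
   vertex 2.0 0.4 1.1
   vertex 4.0 2.9 0.5
  endloop
 endfacet
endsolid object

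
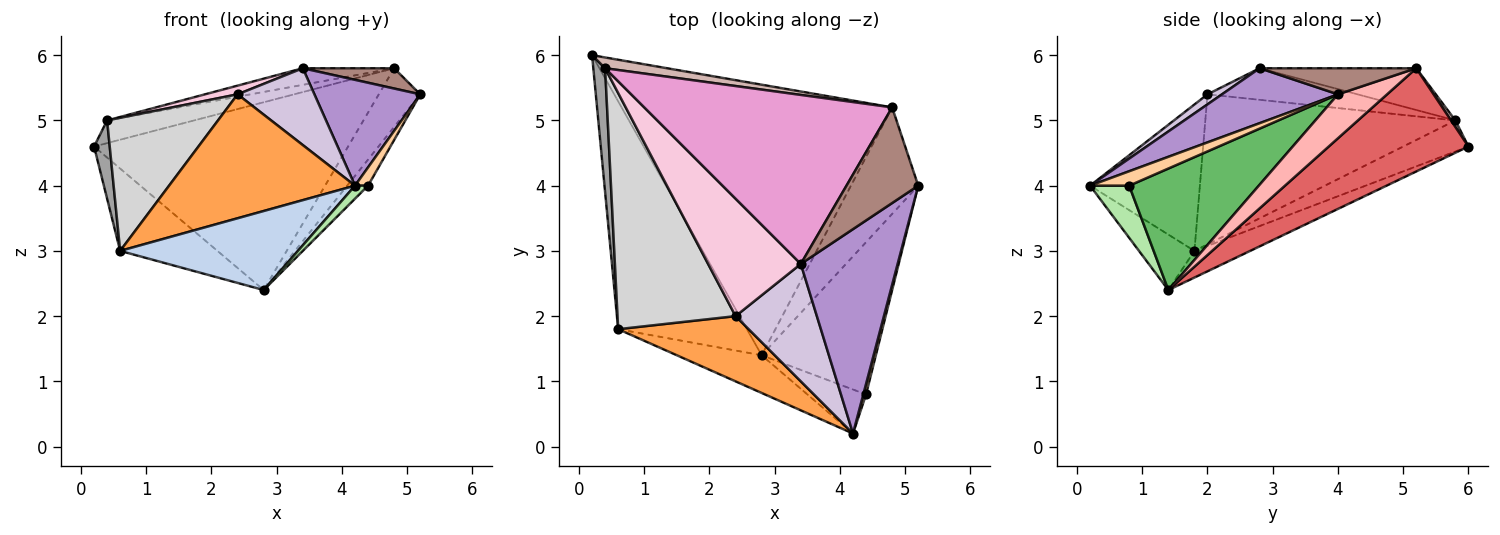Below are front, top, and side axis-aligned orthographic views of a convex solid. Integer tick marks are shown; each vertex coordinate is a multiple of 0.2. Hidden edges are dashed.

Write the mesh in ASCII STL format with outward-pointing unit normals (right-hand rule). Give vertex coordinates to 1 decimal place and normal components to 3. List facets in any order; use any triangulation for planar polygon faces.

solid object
 facet normal -0.191 0.333 -0.923
  outer loop
   vertex 0.6 1.8 3.0
   vertex 0.2 6.0 4.6
   vertex 2.8 1.4 2.4
  endloop
 endfacet
 facet normal -0.271 -0.869 -0.414
  outer loop
   vertex 0.6 1.8 3.0
   vertex 2.8 1.4 2.4
   vertex 4.2 0.2 4.0
  endloop
 endfacet
 facet normal -0.463 -0.784 0.413
  outer loop
   vertex 2.4 2.0 5.4
   vertex 0.6 1.8 3.0
   vertex 4.2 0.2 4.0
  endloop
 endfacet
 facet normal 0.934 -0.311 0.178
  outer loop
   vertex 4.4 0.8 4.0
   vertex 5.2 4.0 5.4
   vertex 4.2 0.2 4.0
  endloop
 endfacet
 facet normal 0.724 0.117 -0.680
  outer loop
   vertex 4.4 0.8 4.0
   vertex 2.8 1.4 2.4
   vertex 5.2 4.0 5.4
  endloop
 endfacet
 facet normal 0.649 -0.216 -0.730
  outer loop
   vertex 4.4 0.8 4.0
   vertex 4.2 0.2 4.0
   vertex 2.8 1.4 2.4
  endloop
 endfacet
 facet normal 0.299 0.544 -0.784
  outer loop
   vertex 4.8 5.2 5.8
   vertex 2.8 1.4 2.4
   vertex 0.2 6.0 4.6
  endloop
 endfacet
 facet normal 0.496 0.419 -0.760
  outer loop
   vertex 4.8 5.2 5.8
   vertex 5.2 4.0 5.4
   vertex 2.8 1.4 2.4
  endloop
 endfacet
 facet normal 0.450 -0.411 0.793
  outer loop
   vertex 3.4 2.8 5.8
   vertex 4.2 0.2 4.0
   vertex 5.2 4.0 5.4
  endloop
 endfacet
 facet normal 0.103 -0.545 0.832
  outer loop
   vertex 3.4 2.8 5.8
   vertex 2.4 2.0 5.4
   vertex 4.2 0.2 4.0
  endloop
 endfacet
 facet normal 0.335 -0.196 0.922
  outer loop
   vertex 3.4 2.8 5.8
   vertex 5.2 4.0 5.4
   vertex 4.8 5.2 5.8
  endloop
 endfacet
 facet normal 0.045 0.902 0.429
  outer loop
   vertex 0.4 5.8 5.0
   vertex 4.8 5.2 5.8
   vertex 0.2 6.0 4.6
  endloop
 endfacet
 facet normal -0.165 0.096 0.982
  outer loop
   vertex 0.4 5.8 5.0
   vertex 3.4 2.8 5.8
   vertex 4.8 5.2 5.8
  endloop
 endfacet
 facet normal -0.322 -0.070 0.944
  outer loop
   vertex 0.4 5.8 5.0
   vertex 2.4 2.0 5.4
   vertex 3.4 2.8 5.8
  endloop
 endfacet
 facet normal -0.912 -0.219 0.347
  outer loop
   vertex 0.4 5.8 5.0
   vertex 0.2 6.0 4.6
   vertex 0.6 1.8 3.0
  endloop
 endfacet
 facet normal -0.742 -0.329 0.584
  outer loop
   vertex 0.4 5.8 5.0
   vertex 0.6 1.8 3.0
   vertex 2.4 2.0 5.4
  endloop
 endfacet
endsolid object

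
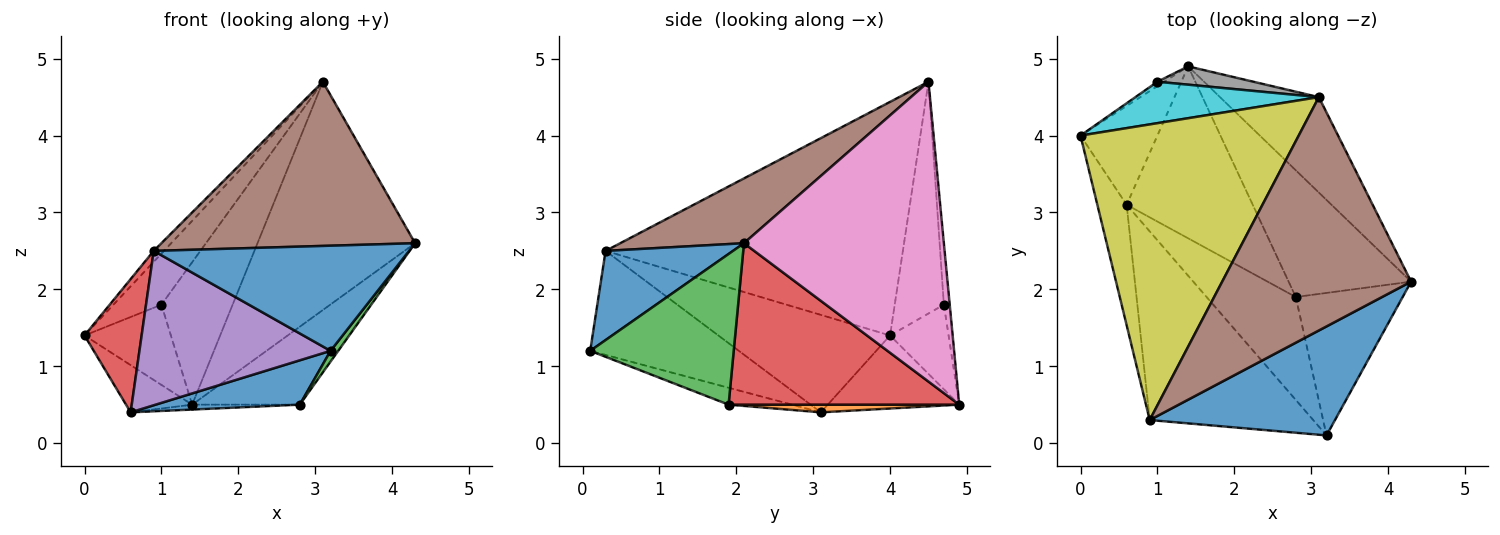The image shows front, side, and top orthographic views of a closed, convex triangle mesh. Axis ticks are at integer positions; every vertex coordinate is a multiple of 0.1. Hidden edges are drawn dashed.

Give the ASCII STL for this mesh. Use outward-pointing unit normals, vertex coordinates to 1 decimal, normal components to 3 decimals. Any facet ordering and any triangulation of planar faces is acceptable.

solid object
 facet normal 0.327 -0.656 0.680
  outer loop
   vertex 0.9 0.3 2.5
   vertex 3.2 0.1 1.2
   vertex 4.3 2.1 2.6
  endloop
 endfacet
 facet normal -0.561 0.827 -0.045
  outer loop
   vertex 1.0 4.7 1.8
   vertex 1.4 4.9 0.5
   vertex 0.0 4.0 1.4
  endloop
 endfacet
 facet normal -0.651 0.327 -0.685
  outer loop
   vertex 0.6 3.1 0.4
   vertex 0.0 4.0 1.4
   vertex 1.4 4.9 0.5
  endloop
 endfacet
 facet normal -0.912 -0.304 -0.274
  outer loop
   vertex 0.6 3.1 0.4
   vertex 0.9 0.3 2.5
   vertex 0.0 4.0 1.4
  endloop
 endfacet
 facet normal -0.442 -0.568 -0.694
  outer loop
   vertex 0.6 3.1 0.4
   vertex 3.2 0.1 1.2
   vertex 0.9 0.3 2.5
  endloop
 endfacet
 facet normal 0.270 -0.554 0.787
  outer loop
   vertex 3.1 4.5 4.7
   vertex 0.9 0.3 2.5
   vertex 4.3 2.1 2.6
  endloop
 endfacet
 facet normal 0.760 0.599 -0.251
  outer loop
   vertex 3.1 4.5 4.7
   vertex 4.3 2.1 2.6
   vertex 1.4 4.9 0.5
  endloop
 endfacet
 facet normal -0.081 0.989 0.127
  outer loop
   vertex 3.1 4.5 4.7
   vertex 1.4 4.9 0.5
   vertex 1.0 4.7 1.8
  endloop
 endfacet
 facet normal -0.731 0.025 0.682
  outer loop
   vertex 3.1 4.5 4.7
   vertex 0.0 4.0 1.4
   vertex 0.9 0.3 2.5
  endloop
 endfacet
 facet normal -0.623 0.608 0.493
  outer loop
   vertex 3.1 4.5 4.7
   vertex 1.0 4.7 1.8
   vertex 0.0 4.0 1.4
  endloop
 endfacet
 facet normal -0.172 -0.390 -0.905
  outer loop
   vertex 2.8 1.9 0.5
   vertex 3.2 0.1 1.2
   vertex 0.6 3.1 0.4
  endloop
 endfacet
 facet normal 0.061 0.028 -0.998
  outer loop
   vertex 2.8 1.9 0.5
   vertex 0.6 3.1 0.4
   vertex 1.4 4.9 0.5
  endloop
 endfacet
 facet normal 0.815 -0.044 -0.578
  outer loop
   vertex 2.8 1.9 0.5
   vertex 4.3 2.1 2.6
   vertex 3.2 0.1 1.2
  endloop
 endfacet
 facet normal 0.747 0.348 -0.567
  outer loop
   vertex 2.8 1.9 0.5
   vertex 1.4 4.9 0.5
   vertex 4.3 2.1 2.6
  endloop
 endfacet
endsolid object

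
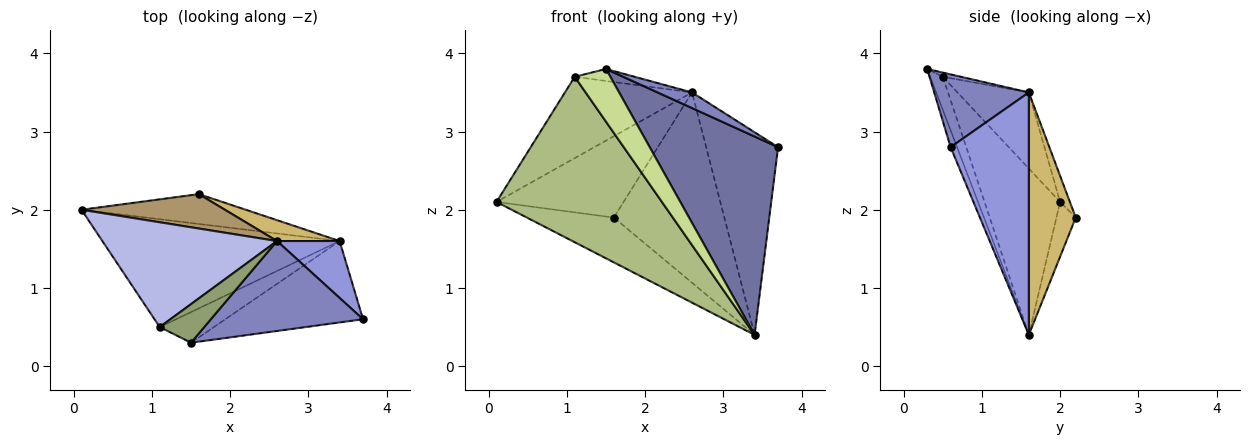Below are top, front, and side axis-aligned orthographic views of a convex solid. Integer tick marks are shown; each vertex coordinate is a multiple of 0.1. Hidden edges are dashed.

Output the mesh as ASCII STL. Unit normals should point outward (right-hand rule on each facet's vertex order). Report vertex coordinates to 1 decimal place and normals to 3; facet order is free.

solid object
 facet normal -0.046 -0.924 -0.379
  outer loop
   vertex 3.4 1.6 0.4
   vertex 3.7 0.6 2.8
   vertex 1.5 0.3 3.8
  endloop
 endfacet
 facet normal 0.426 -0.155 0.891
  outer loop
   vertex 2.6 1.6 3.5
   vertex 1.5 0.3 3.8
   vertex 3.7 0.6 2.8
  endloop
 endfacet
 facet normal 0.723 0.665 0.187
  outer loop
   vertex 2.6 1.6 3.5
   vertex 3.7 0.6 2.8
   vertex 3.4 1.6 0.4
  endloop
 endfacet
 facet normal -0.326 0.580 0.747
  outer loop
   vertex 1.1 0.5 3.7
   vertex 2.6 1.6 3.5
   vertex 0.1 2.0 2.1
  endloop
 endfacet
 facet normal -0.090 0.296 0.951
  outer loop
   vertex 1.1 0.5 3.7
   vertex 1.5 0.3 3.8
   vertex 2.6 1.6 3.5
  endloop
 endfacet
 facet normal -0.358 -0.782 -0.510
  outer loop
   vertex 1.1 0.5 3.7
   vertex 0.1 2.0 2.1
   vertex 3.4 1.6 0.4
  endloop
 endfacet
 facet normal -0.293 -0.827 -0.480
  outer loop
   vertex 1.1 0.5 3.7
   vertex 3.4 1.6 0.4
   vertex 1.5 0.3 3.8
  endloop
 endfacet
 facet normal -0.182 0.818 -0.545
  outer loop
   vertex 1.6 2.2 1.9
   vertex 3.4 1.6 0.4
   vertex 0.1 2.0 2.1
  endloop
 endfacet
 facet normal -0.071 0.919 0.389
  outer loop
   vertex 1.6 2.2 1.9
   vertex 0.1 2.0 2.1
   vertex 2.6 1.6 3.5
  endloop
 endfacet
 facet normal 0.389 0.916 0.100
  outer loop
   vertex 1.6 2.2 1.9
   vertex 2.6 1.6 3.5
   vertex 3.4 1.6 0.4
  endloop
 endfacet
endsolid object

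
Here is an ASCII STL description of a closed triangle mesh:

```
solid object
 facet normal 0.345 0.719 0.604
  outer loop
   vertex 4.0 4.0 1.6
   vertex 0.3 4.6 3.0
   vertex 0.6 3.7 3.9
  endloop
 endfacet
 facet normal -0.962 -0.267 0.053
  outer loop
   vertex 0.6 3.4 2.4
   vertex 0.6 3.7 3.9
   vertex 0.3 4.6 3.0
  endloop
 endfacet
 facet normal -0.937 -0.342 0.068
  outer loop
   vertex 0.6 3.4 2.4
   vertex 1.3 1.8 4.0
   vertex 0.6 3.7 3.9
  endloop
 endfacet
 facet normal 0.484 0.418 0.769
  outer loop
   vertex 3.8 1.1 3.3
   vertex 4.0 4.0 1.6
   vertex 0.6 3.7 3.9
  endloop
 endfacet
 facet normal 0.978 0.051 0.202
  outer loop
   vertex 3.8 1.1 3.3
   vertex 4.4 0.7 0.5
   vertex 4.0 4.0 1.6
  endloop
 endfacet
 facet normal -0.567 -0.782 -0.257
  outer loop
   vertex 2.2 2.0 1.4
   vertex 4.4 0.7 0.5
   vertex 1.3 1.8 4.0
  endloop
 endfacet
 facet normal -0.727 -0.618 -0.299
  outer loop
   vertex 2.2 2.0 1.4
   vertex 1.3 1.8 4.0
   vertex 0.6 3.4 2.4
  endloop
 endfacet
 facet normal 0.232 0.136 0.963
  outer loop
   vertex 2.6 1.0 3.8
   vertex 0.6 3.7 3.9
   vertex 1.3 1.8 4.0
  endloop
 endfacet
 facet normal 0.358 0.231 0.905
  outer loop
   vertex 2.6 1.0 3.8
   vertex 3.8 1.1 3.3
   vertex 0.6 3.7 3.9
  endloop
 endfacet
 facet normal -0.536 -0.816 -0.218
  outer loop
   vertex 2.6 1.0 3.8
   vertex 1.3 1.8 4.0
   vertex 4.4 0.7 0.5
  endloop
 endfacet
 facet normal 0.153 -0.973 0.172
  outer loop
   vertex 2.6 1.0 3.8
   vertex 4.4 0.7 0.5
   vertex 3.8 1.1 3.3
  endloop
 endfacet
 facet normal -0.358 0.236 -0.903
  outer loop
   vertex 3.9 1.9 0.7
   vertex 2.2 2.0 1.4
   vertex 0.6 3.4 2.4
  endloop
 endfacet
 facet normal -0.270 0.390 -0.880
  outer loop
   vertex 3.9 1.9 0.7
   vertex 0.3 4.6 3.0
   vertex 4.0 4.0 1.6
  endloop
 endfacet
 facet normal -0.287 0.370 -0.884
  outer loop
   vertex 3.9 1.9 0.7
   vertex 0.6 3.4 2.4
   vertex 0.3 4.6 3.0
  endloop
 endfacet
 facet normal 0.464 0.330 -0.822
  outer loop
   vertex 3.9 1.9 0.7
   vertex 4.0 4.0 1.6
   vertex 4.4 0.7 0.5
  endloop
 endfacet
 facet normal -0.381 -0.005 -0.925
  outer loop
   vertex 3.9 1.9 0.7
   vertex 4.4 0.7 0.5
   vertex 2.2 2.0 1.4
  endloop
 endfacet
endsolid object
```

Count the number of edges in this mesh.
24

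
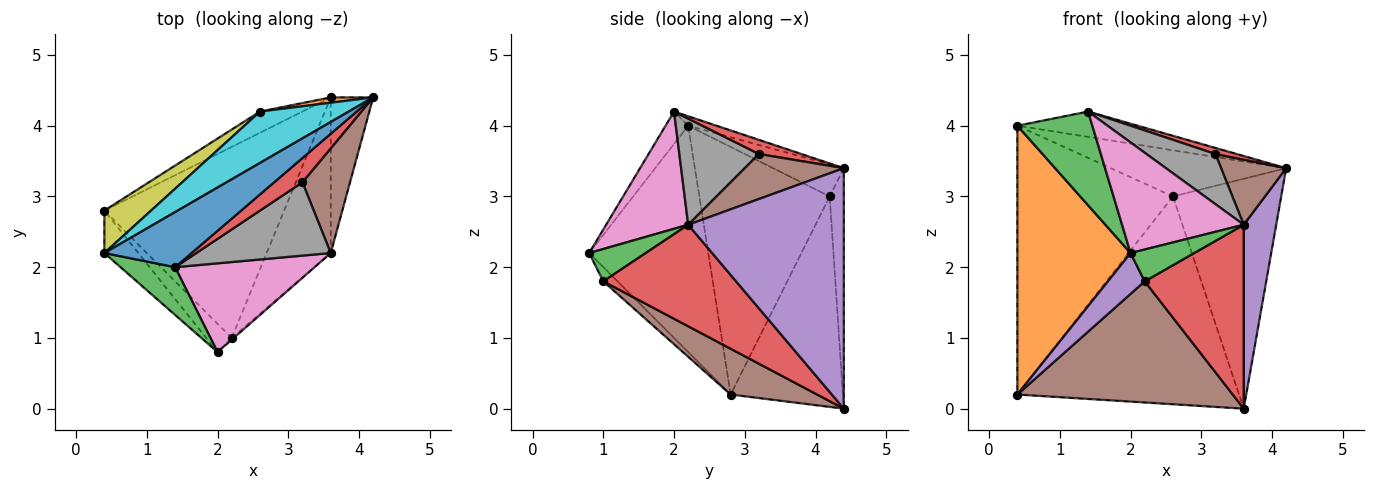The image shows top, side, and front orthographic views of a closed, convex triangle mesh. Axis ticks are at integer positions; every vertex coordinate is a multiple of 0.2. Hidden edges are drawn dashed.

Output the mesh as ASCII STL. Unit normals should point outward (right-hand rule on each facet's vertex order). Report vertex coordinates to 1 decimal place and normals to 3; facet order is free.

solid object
 facet normal -0.098 0.416 0.904
  outer loop
   vertex 0.4 2.2 4.0
   vertex 1.4 2.0 4.2
   vertex 4.2 4.4 3.4
  endloop
 endfacet
 facet normal -0.721 -0.685 -0.108
  outer loop
   vertex 0.4 2.2 4.0
   vertex 0.4 2.8 0.2
   vertex 2.0 0.8 2.2
  endloop
 endfacet
 facet normal -0.260 -0.860 0.438
  outer loop
   vertex 0.4 2.2 4.0
   vertex 2.0 0.8 2.2
   vertex 1.4 2.0 4.2
  endloop
 endfacet
 facet normal 0.436 -0.218 0.873
  outer loop
   vertex 3.2 3.2 3.6
   vertex 4.2 4.4 3.4
   vertex 1.4 2.0 4.2
  endloop
 endfacet
 facet normal 0.965 -0.201 -0.170
  outer loop
   vertex 3.6 2.2 2.6
   vertex 3.6 4.4 0.0
   vertex 4.2 4.4 3.4
  endloop
 endfacet
 facet normal 0.626 -0.412 0.662
  outer loop
   vertex 3.6 2.2 2.6
   vertex 4.2 4.4 3.4
   vertex 3.2 3.2 3.6
  endloop
 endfacet
 facet normal 0.466 -0.690 0.554
  outer loop
   vertex 3.6 2.2 2.6
   vertex 1.4 2.0 4.2
   vertex 2.0 0.8 2.2
  endloop
 endfacet
 facet normal 0.546 -0.473 0.691
  outer loop
   vertex 3.6 2.2 2.6
   vertex 3.2 3.2 3.6
   vertex 1.4 2.0 4.2
  endloop
 endfacet
 facet normal -0.637 0.761 0.120
  outer loop
   vertex 2.6 4.2 3.0
   vertex 0.4 2.8 0.2
   vertex 0.4 2.2 4.0
  endloop
 endfacet
 facet normal -0.260 0.645 0.718
  outer loop
   vertex 2.6 4.2 3.0
   vertex 0.4 2.2 4.0
   vertex 4.2 4.4 3.4
  endloop
 endfacet
 facet normal -0.450 0.888 -0.091
  outer loop
   vertex 2.6 4.2 3.0
   vertex 3.6 4.4 0.0
   vertex 0.4 2.8 0.2
  endloop
 endfacet
 facet normal -0.130 0.991 0.023
  outer loop
   vertex 2.6 4.2 3.0
   vertex 4.2 4.4 3.4
   vertex 3.6 4.4 0.0
  endloop
 endfacet
 facet normal 0.664 -0.747 -0.041
  outer loop
   vertex 2.2 1.0 1.8
   vertex 3.6 2.2 2.6
   vertex 2.0 0.8 2.2
  endloop
 endfacet
 facet normal 0.715 -0.534 -0.451
  outer loop
   vertex 2.2 1.0 1.8
   vertex 3.6 4.4 0.0
   vertex 3.6 2.2 2.6
  endloop
 endfacet
 facet normal -0.302 -0.784 -0.543
  outer loop
   vertex 2.2 1.0 1.8
   vertex 2.0 0.8 2.2
   vertex 0.4 2.8 0.2
  endloop
 endfacet
 facet normal 0.210 -0.524 -0.826
  outer loop
   vertex 2.2 1.0 1.8
   vertex 0.4 2.8 0.2
   vertex 3.6 4.4 0.0
  endloop
 endfacet
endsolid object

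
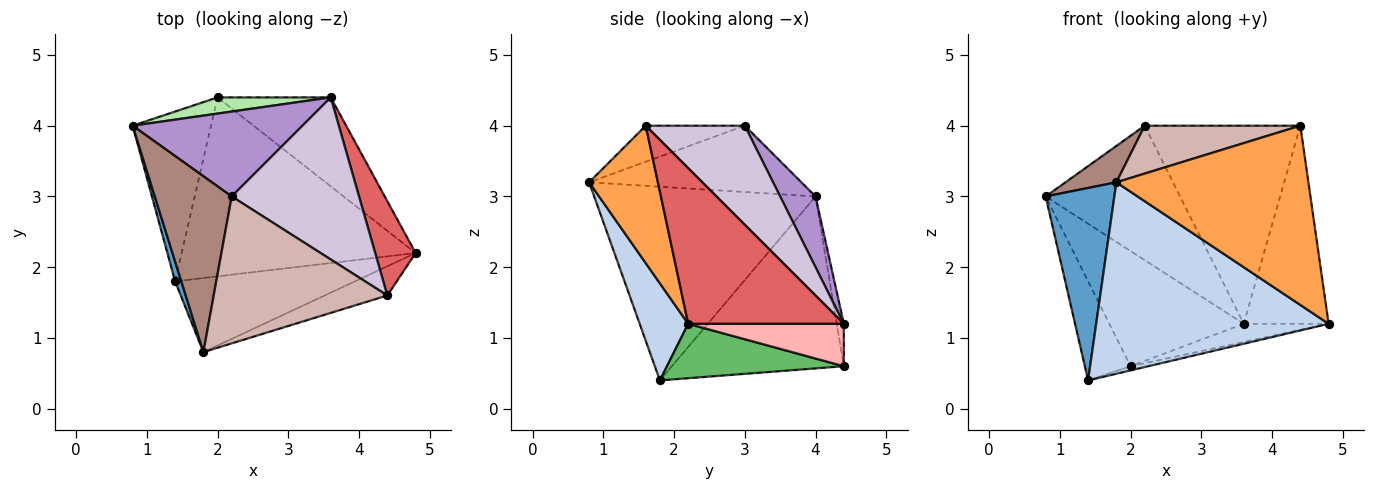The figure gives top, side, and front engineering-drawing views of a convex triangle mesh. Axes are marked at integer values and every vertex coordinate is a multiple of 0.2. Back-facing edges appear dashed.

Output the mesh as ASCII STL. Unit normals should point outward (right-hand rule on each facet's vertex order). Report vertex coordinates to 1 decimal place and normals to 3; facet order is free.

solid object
 facet normal -0.955 -0.296 0.031
  outer loop
   vertex 1.4 1.8 0.4
   vertex 1.8 0.8 3.2
   vertex 0.8 4.0 3.0
  endloop
 endfacet
 facet normal 0.191 -0.915 -0.354
  outer loop
   vertex 1.4 1.8 0.4
   vertex 4.8 2.2 1.2
   vertex 1.8 0.8 3.2
  endloop
 endfacet
 facet normal 0.333 -0.931 -0.152
  outer loop
   vertex 4.4 1.6 4.0
   vertex 1.8 0.8 3.2
   vertex 4.8 2.2 1.2
  endloop
 endfacet
 facet normal -0.884 0.235 -0.403
  outer loop
   vertex 2.0 4.4 0.6
   vertex 1.4 1.8 0.4
   vertex 0.8 4.0 3.0
  endloop
 endfacet
 facet normal 0.226 0.023 -0.974
  outer loop
   vertex 2.0 4.4 0.6
   vertex 4.8 2.2 1.2
   vertex 1.4 1.8 0.4
  endloop
 endfacet
 facet normal -0.052 0.989 0.139
  outer loop
   vertex 3.6 4.4 1.2
   vertex 2.0 4.4 0.6
   vertex 0.8 4.0 3.0
  endloop
 endfacet
 facet normal 0.856 0.467 0.222
  outer loop
   vertex 3.6 4.4 1.2
   vertex 4.4 1.6 4.0
   vertex 4.8 2.2 1.2
  endloop
 endfacet
 facet normal 0.345 0.188 -0.920
  outer loop
   vertex 3.6 4.4 1.2
   vertex 4.8 2.2 1.2
   vertex 2.0 4.4 0.6
  endloop
 endfacet
 facet normal 0.217 0.825 0.521
  outer loop
   vertex 2.2 3.0 4.0
   vertex 3.6 4.4 1.2
   vertex 0.8 4.0 3.0
  endloop
 endfacet
 facet normal 0.442 0.694 0.568
  outer loop
   vertex 2.2 3.0 4.0
   vertex 4.4 1.6 4.0
   vertex 3.6 4.4 1.2
  endloop
 endfacet
 facet normal -0.645 -0.155 0.748
  outer loop
   vertex 2.2 3.0 4.0
   vertex 0.8 4.0 3.0
   vertex 1.8 0.8 3.2
  endloop
 endfacet
 facet normal -0.193 -0.304 0.933
  outer loop
   vertex 2.2 3.0 4.0
   vertex 1.8 0.8 3.2
   vertex 4.4 1.6 4.0
  endloop
 endfacet
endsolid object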